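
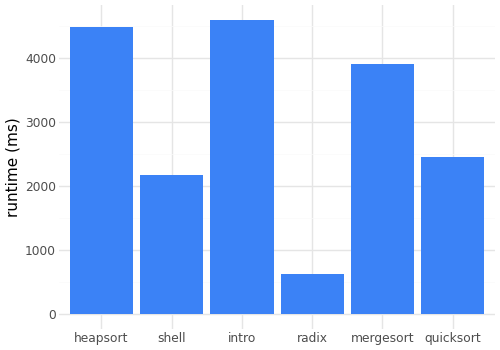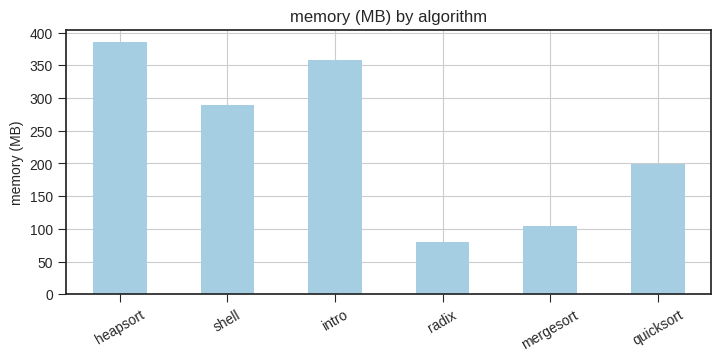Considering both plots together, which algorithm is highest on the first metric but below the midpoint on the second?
Chart 2 median memory (MB) ≈ 250; below-median algorithms: radix, mergesort, quicksort. Among those, mergesort has the highest runtime (ms) (≈ 4000).

mergesort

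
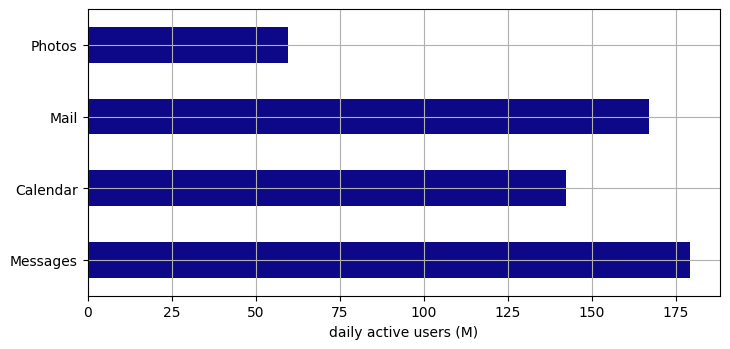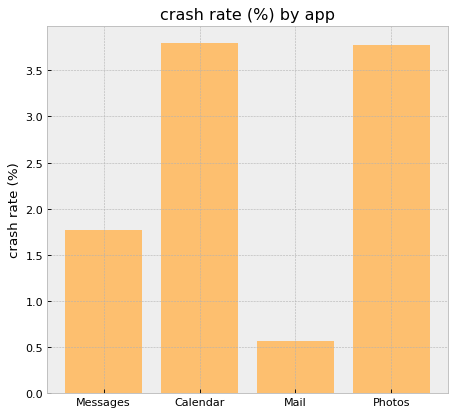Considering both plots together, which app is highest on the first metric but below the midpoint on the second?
Messages

Chart 2 median crash rate (%) ≈ 3; below-median apps: Messages, Mail. Among those, Messages has the highest daily active users (M) (≈ 180).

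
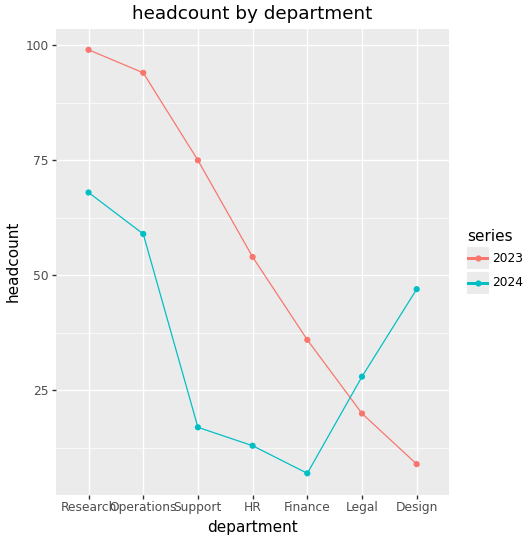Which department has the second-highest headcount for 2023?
Top 3 for 2023: Research ≈ 100, Operations ≈ 90, Support ≈ 80.

Operations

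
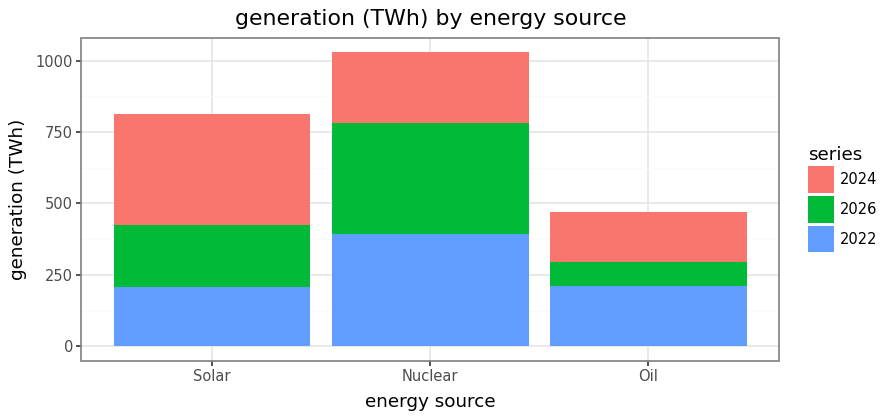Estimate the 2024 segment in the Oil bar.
2024 top ≈ 500, bottom ≈ 300; segment ≈ 200.

≈ 200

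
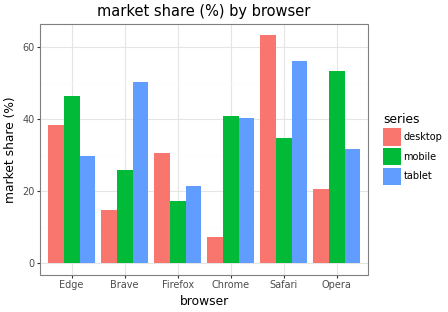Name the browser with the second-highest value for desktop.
Edge

Top 3 for desktop: Safari ≈ 60, Edge ≈ 40, Firefox ≈ 30.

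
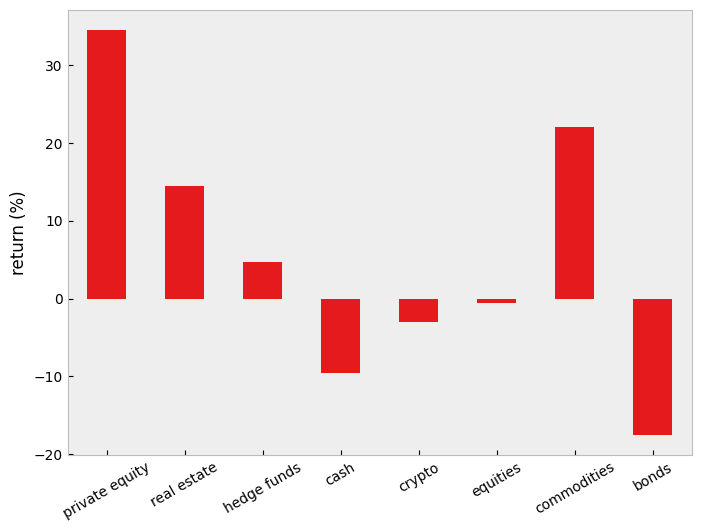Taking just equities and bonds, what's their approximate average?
(0 + -20) / 2 ≈ -10.

≈ -10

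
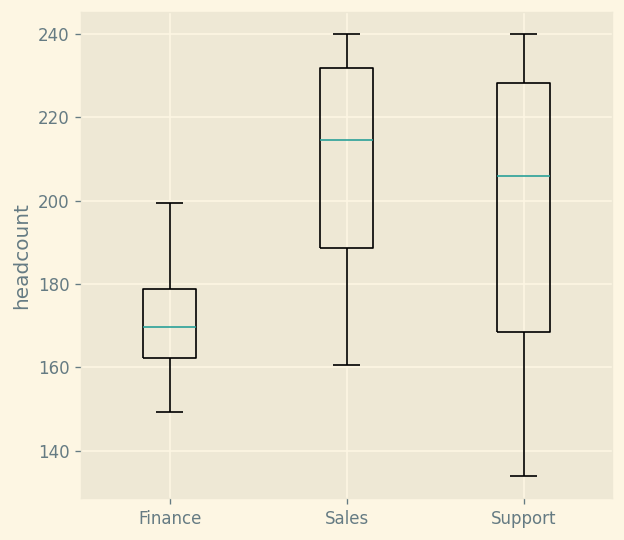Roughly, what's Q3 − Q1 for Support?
Q3 ≈ 230, Q1 ≈ 170; IQR ≈ 60.

≈ 60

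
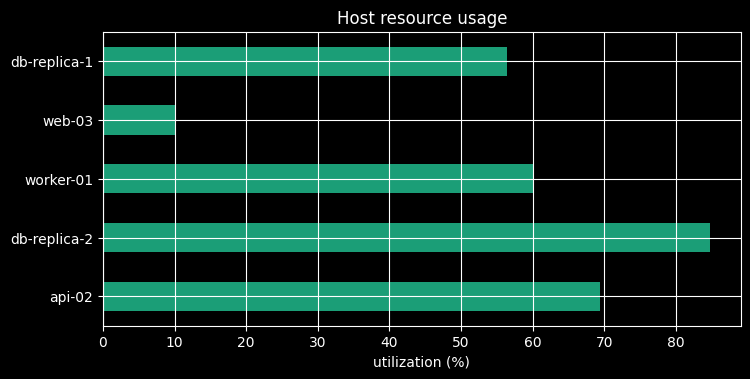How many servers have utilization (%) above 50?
4

Above 50: api-02, db-replica-2, worker-01, db-replica-1.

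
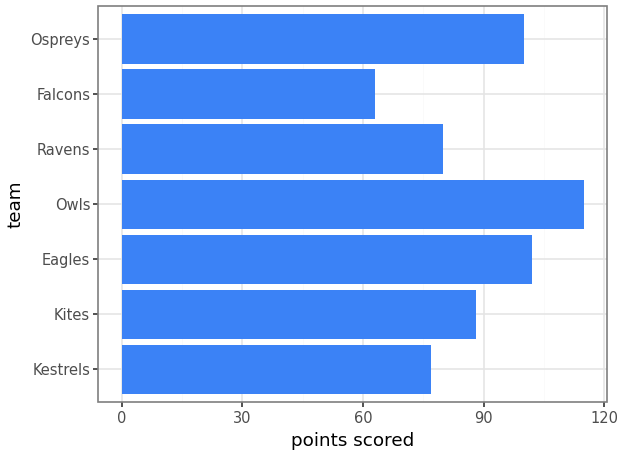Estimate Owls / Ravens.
Owls ≈ 120, Ravens ≈ 80; 120/80 ≈ 1.5.

≈ 1.5×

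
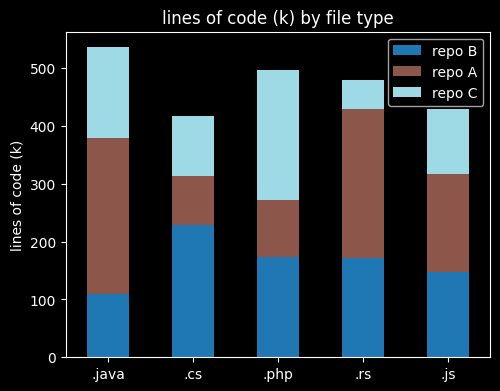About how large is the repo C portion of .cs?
≈ 100

repo C top ≈ 400, bottom ≈ 300; segment ≈ 100.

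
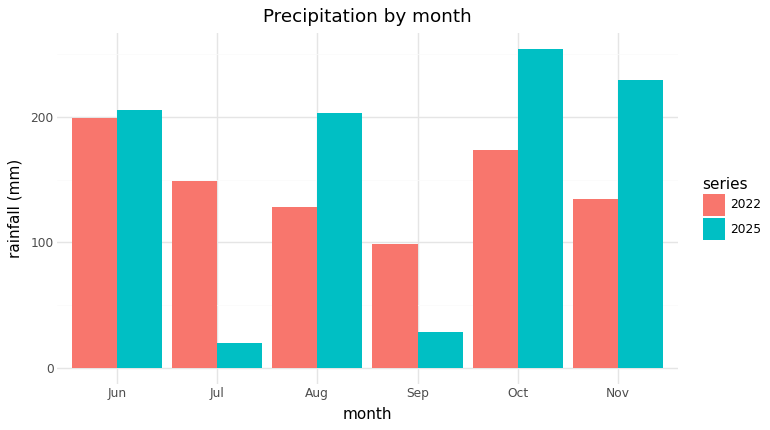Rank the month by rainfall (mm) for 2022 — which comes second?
Oct

Top 3 for 2022: Jun ≈ 200, Oct ≈ 175, Jul ≈ 150.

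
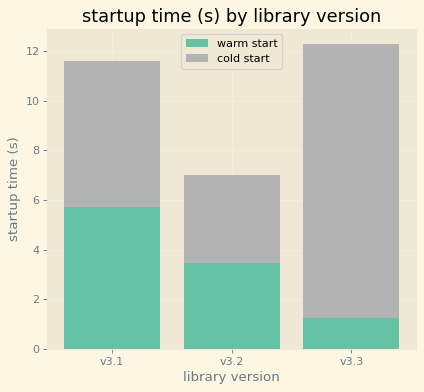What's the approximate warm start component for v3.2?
≈ 4

warm start top ≈ 4, bottom ≈ 0; segment ≈ 4.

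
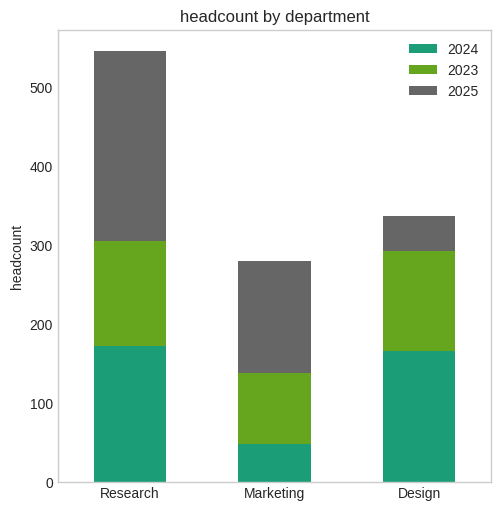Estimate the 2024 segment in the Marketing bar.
≈ 50

2024 top ≈ 50, bottom ≈ 0; segment ≈ 50.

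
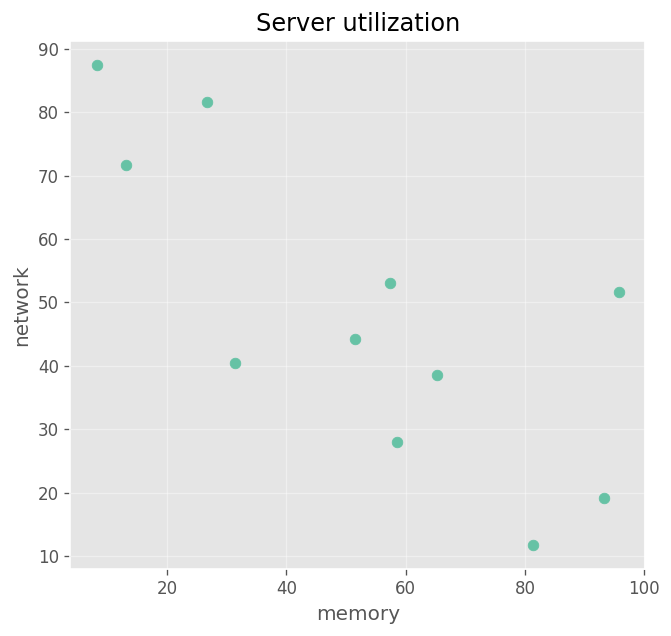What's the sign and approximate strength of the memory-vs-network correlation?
Points are negatively correlated; strong (|r| ≈ 0.8).

negative, strong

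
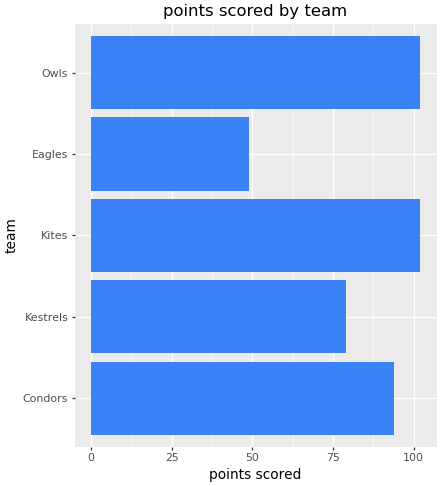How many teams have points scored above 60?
4

Above 60: Condors, Kestrels, Kites, Owls.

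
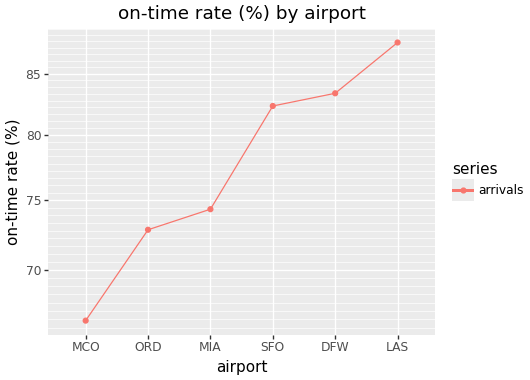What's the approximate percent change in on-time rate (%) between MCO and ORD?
≈ +9.1%

MCO ≈ 66, ORD ≈ 72; (72 − 66) / 66 ≈ +9.1%.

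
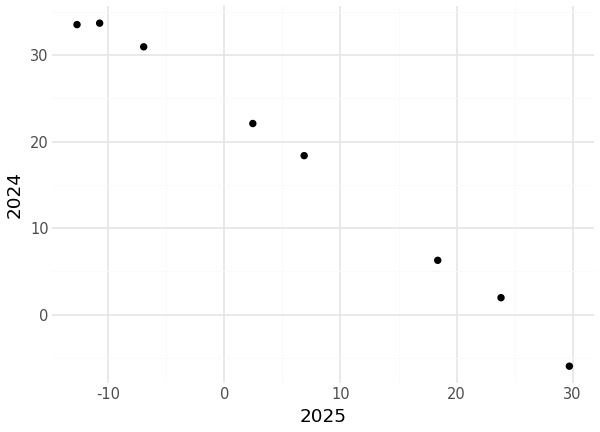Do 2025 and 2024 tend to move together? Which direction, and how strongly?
Points are negatively correlated; strong (|r| ≈ 1.0).

negative, strong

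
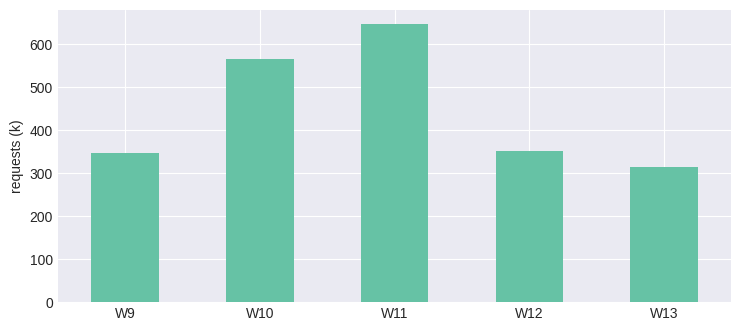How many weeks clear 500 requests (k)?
Above 500: W10, W11.

2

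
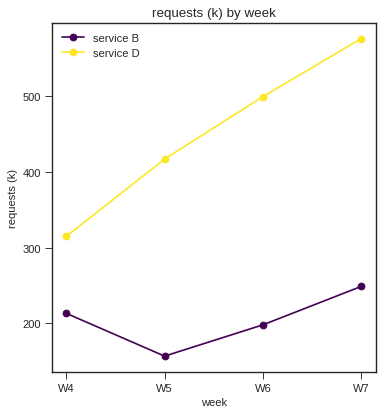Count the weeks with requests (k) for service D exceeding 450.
2

Above 450: W6, W7.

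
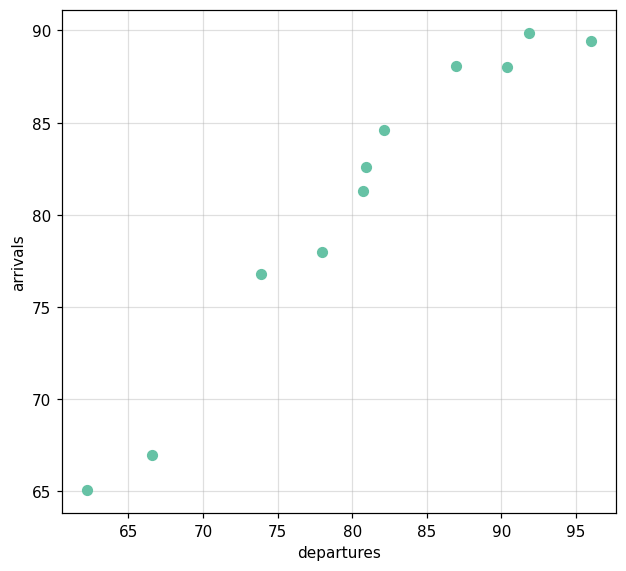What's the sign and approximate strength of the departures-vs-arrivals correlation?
Points are positively correlated; strong (|r| ≈ 1.0).

positive, strong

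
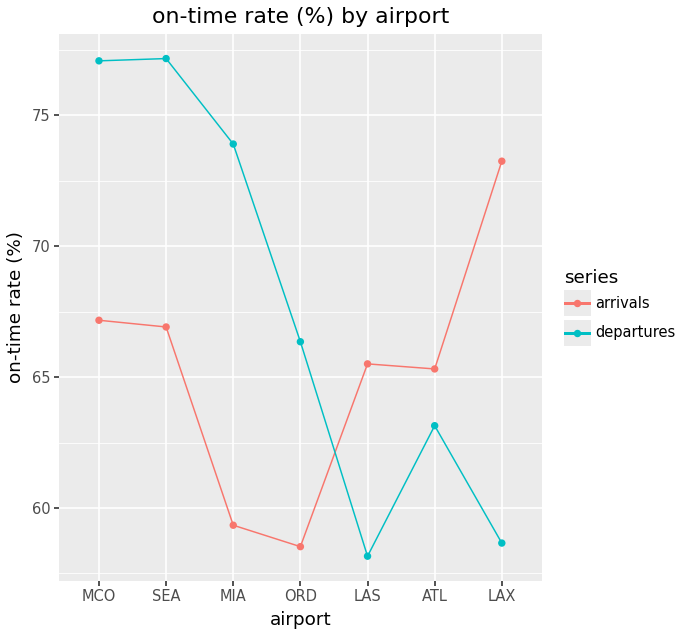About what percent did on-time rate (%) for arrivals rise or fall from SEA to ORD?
SEA ≈ 66, ORD ≈ 58; (58 − 66) / 66 ≈ -12.1%.

≈ -12.1%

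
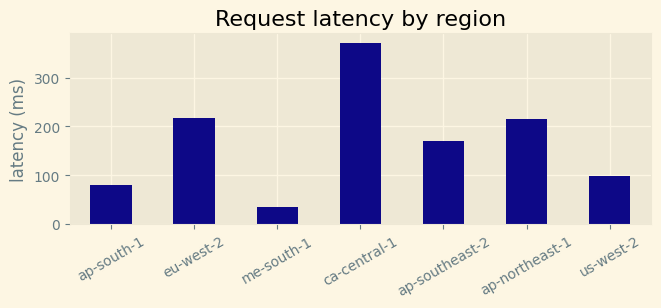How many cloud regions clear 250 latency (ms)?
1

Above 250: ca-central-1.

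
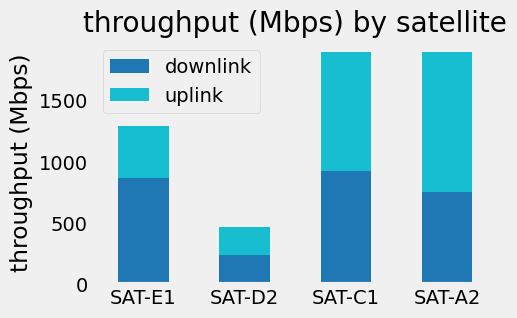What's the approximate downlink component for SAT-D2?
downlink top ≈ 200, bottom ≈ 0; segment ≈ 200.

≈ 200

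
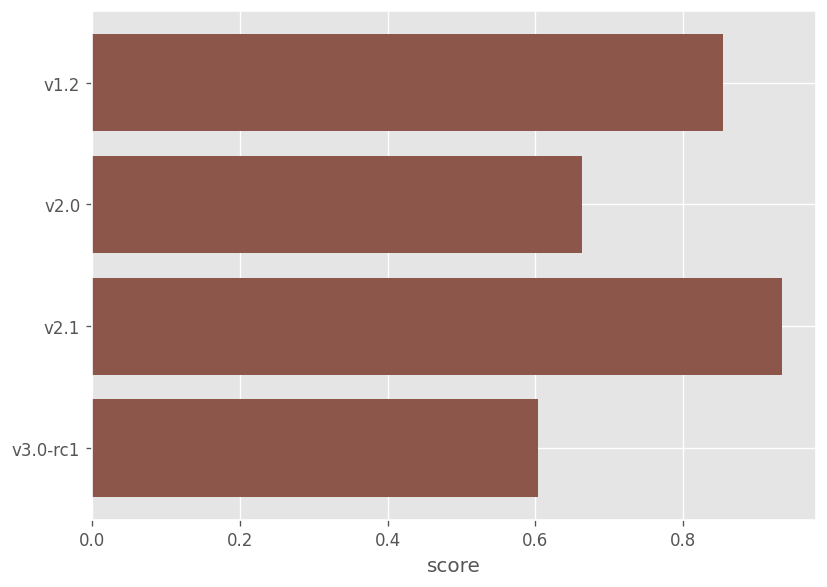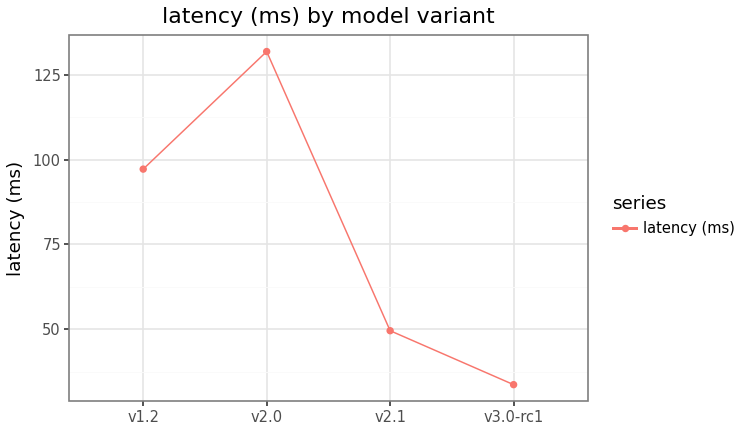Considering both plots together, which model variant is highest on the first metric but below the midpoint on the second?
v2.1

Chart 2 median latency (ms) ≈ 80; below-median model variants: v2.1, v3.0-rc1. Among those, v2.1 has the highest score (≈ 0.9).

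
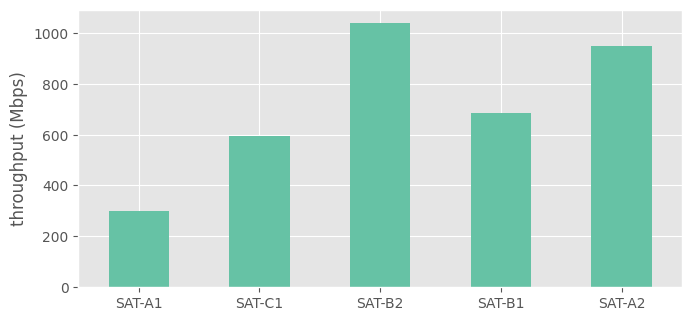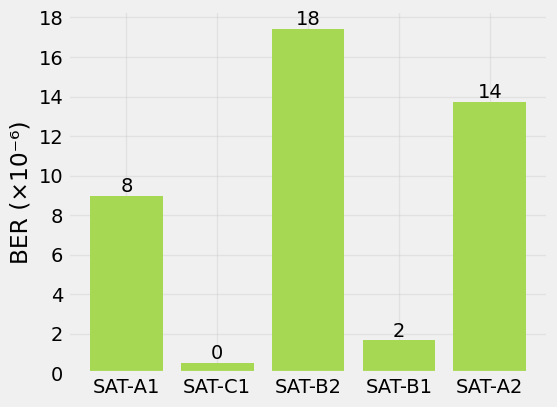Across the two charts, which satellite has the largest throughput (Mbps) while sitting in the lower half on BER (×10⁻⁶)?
SAT-B1

Chart 2 median BER (×10⁻⁶) ≈ 8; below-median satellites: SAT-C1, SAT-B1. Among those, SAT-B1 has the highest throughput (Mbps) (≈ 700).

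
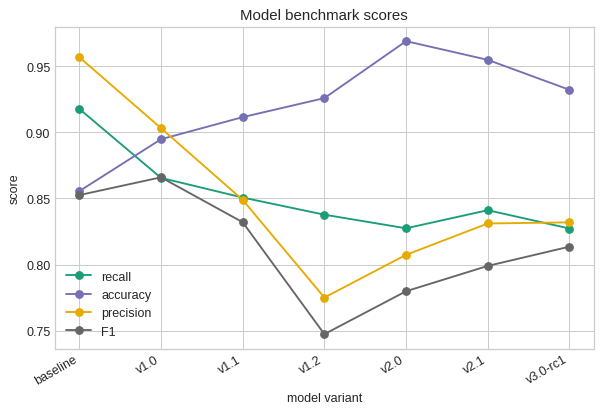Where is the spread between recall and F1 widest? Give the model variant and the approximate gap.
v1.2: recall ≈ 0.84, F1 ≈ 0.74 → gap ≈ 0.10. Next-largest (baseline) is only ≈ 0.06.

v1.2, ≈ 0.10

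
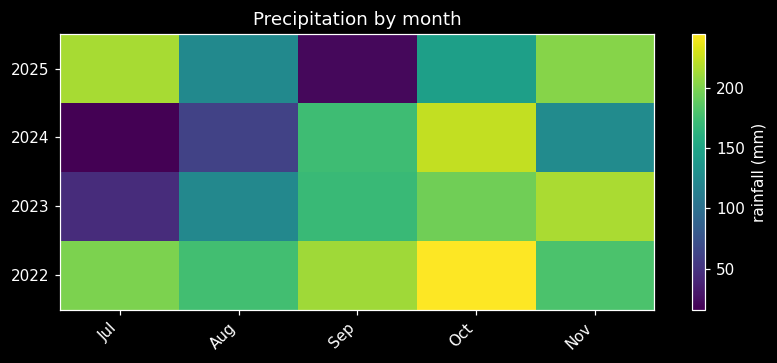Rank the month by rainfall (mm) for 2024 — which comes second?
Sep

Top 3 for 2024: Oct ≈ 220, Sep ≈ 180, Nov ≈ 120.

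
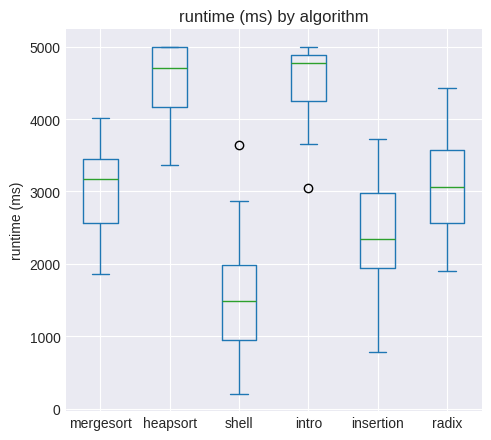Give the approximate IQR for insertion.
≈ 1000

Q3 ≈ 3000, Q1 ≈ 2000; IQR ≈ 1000.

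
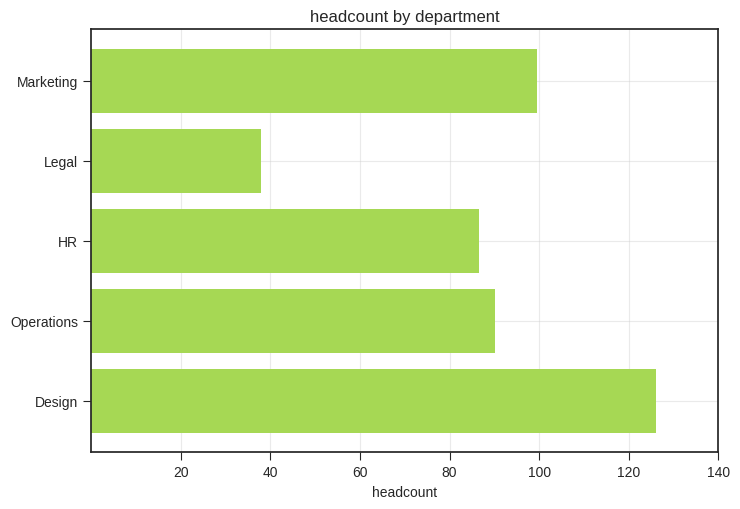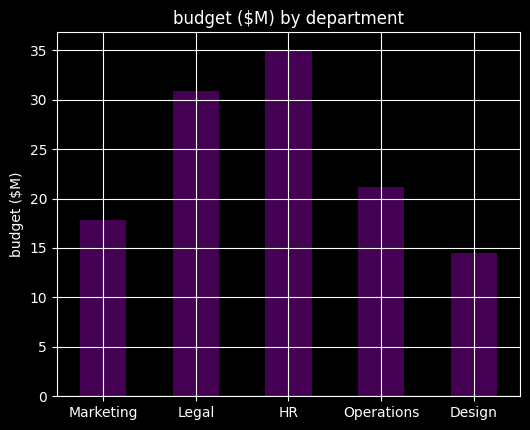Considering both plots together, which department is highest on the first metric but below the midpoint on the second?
Design

Chart 2 median budget ($M) ≈ 20; below-median departments: Marketing, Design. Among those, Design has the highest headcount (≈ 120).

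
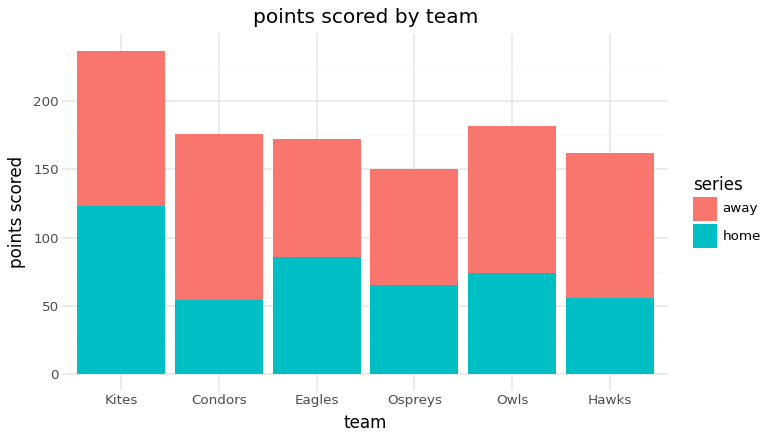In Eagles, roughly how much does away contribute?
≈ 100

away top ≈ 180, bottom ≈ 80; segment ≈ 100.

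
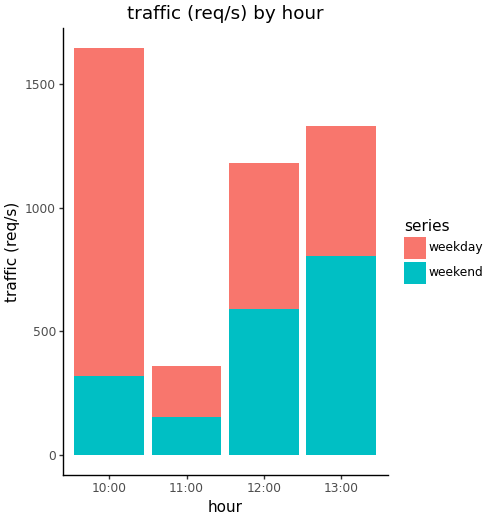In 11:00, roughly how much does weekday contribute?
≈ 200

weekday top ≈ 400, bottom ≈ 200; segment ≈ 200.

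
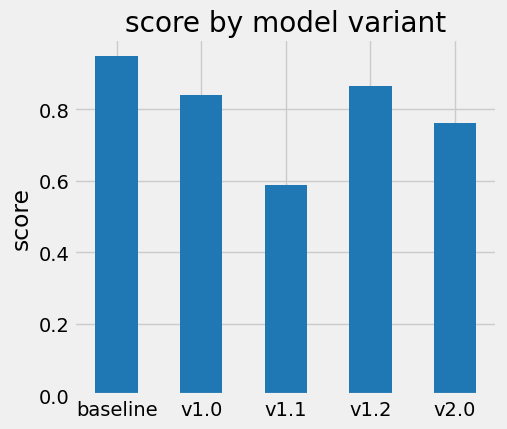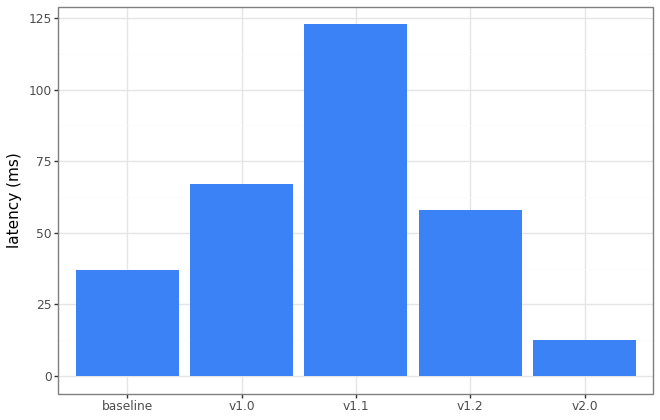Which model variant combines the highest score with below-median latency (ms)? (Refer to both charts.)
baseline

Chart 2 median latency (ms) ≈ 60; below-median model variants: baseline, v2.0. Among those, baseline has the highest score (≈ 0.9).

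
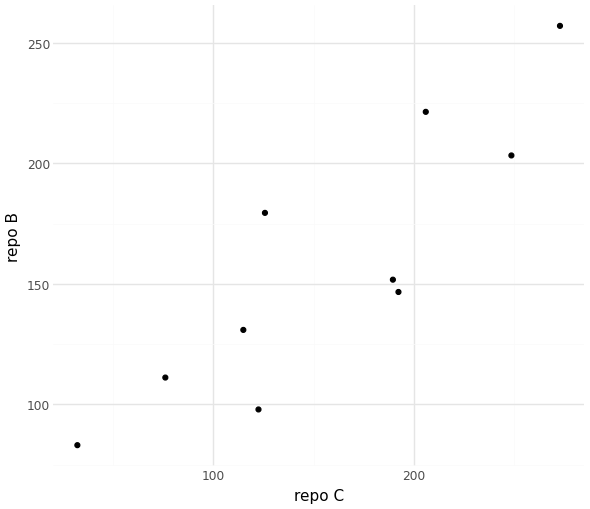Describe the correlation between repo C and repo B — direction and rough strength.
Points are positively correlated; strong (|r| ≈ 0.9).

positive, strong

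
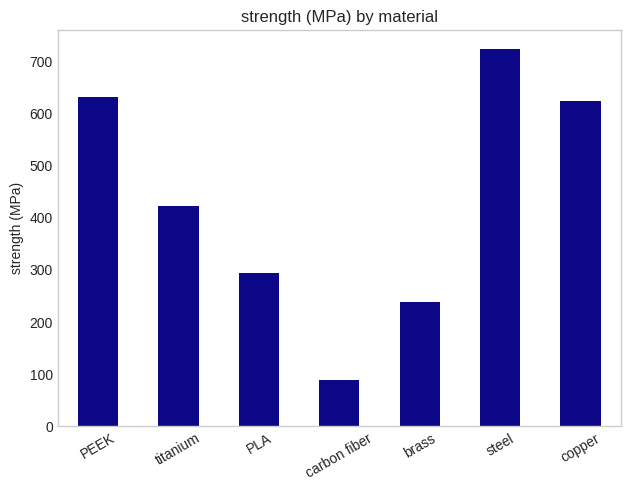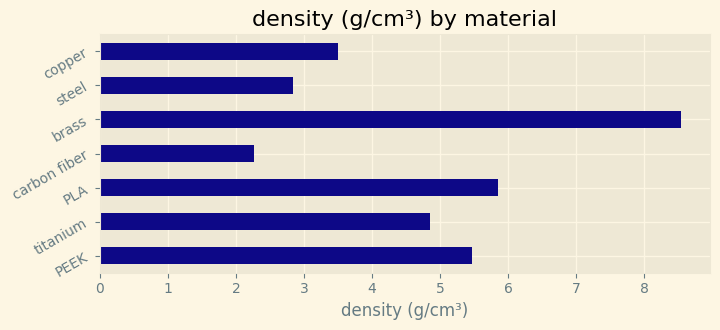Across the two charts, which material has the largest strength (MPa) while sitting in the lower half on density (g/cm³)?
Chart 2 median density (g/cm³) ≈ 5; below-median materials: carbon fiber, steel, copper. Among those, steel has the highest strength (MPa) (≈ 700).

steel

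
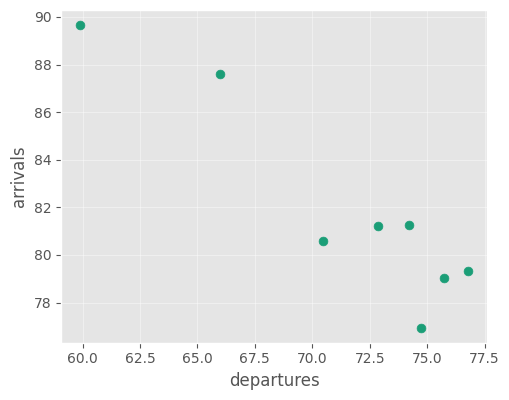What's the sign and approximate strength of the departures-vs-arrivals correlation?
negative, strong

Points are negatively correlated; strong (|r| ≈ 0.9).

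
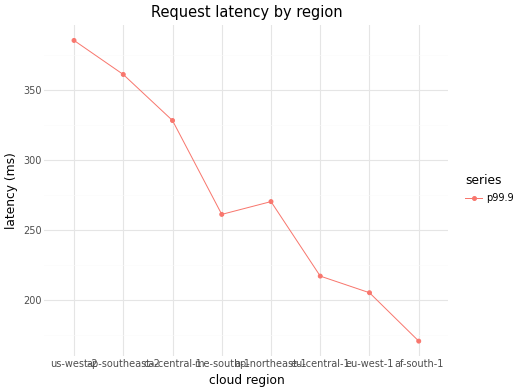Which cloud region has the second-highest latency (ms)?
ap-southeast-2

Top 3: us-west-2 ≈ 380, ap-southeast-2 ≈ 360, ca-central-1 ≈ 320.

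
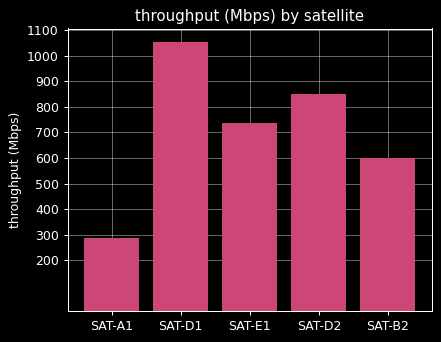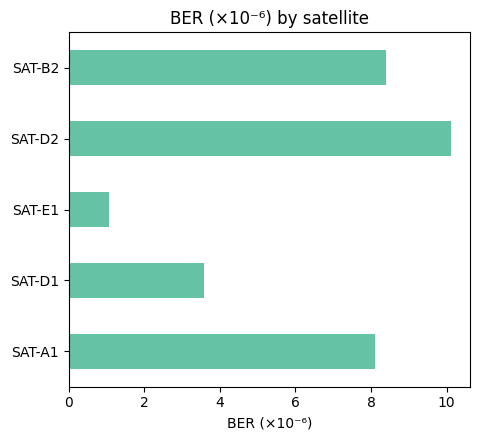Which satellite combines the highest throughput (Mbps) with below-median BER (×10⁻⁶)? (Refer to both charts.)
SAT-D1

Chart 2 median BER (×10⁻⁶) ≈ 8; below-median satellites: SAT-D1, SAT-E1. Among those, SAT-D1 has the highest throughput (Mbps) (≈ 1100).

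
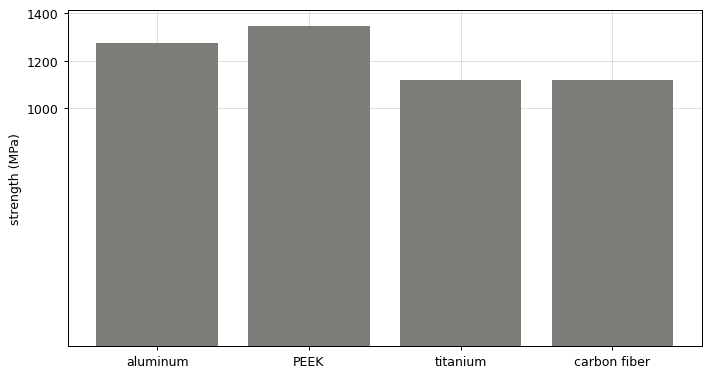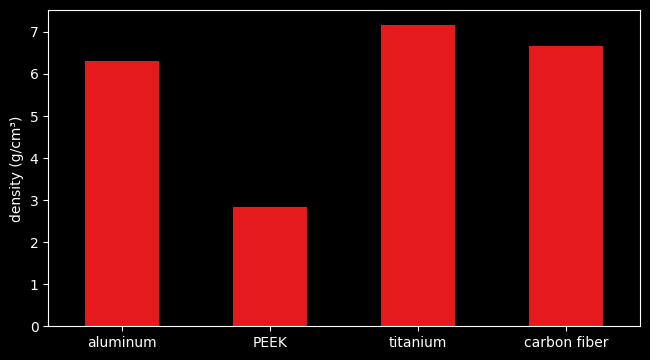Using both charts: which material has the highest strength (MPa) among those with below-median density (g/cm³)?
Chart 2 median density (g/cm³) ≈ 6; below-median materials: aluminum, PEEK. Among those, PEEK has the highest strength (MPa) (≈ 1400).

PEEK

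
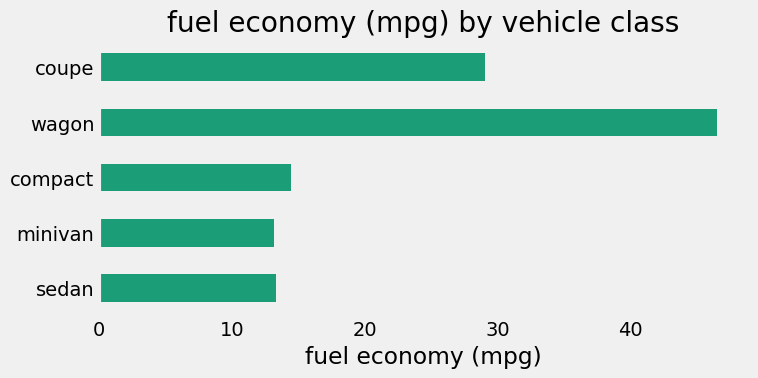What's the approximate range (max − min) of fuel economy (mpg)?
≈ 30

Max wagon ≈ 45, min minivan ≈ 15; range ≈ 30.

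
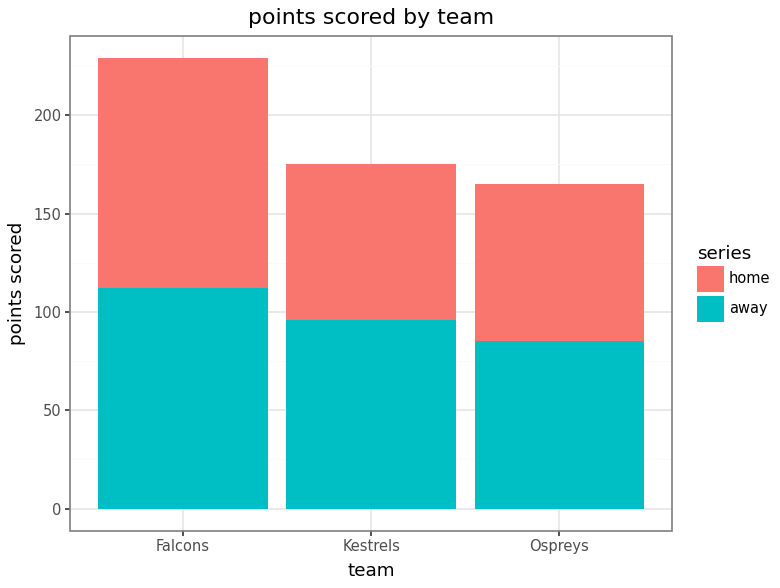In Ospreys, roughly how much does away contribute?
away top ≈ 80, bottom ≈ 0; segment ≈ 80.

≈ 80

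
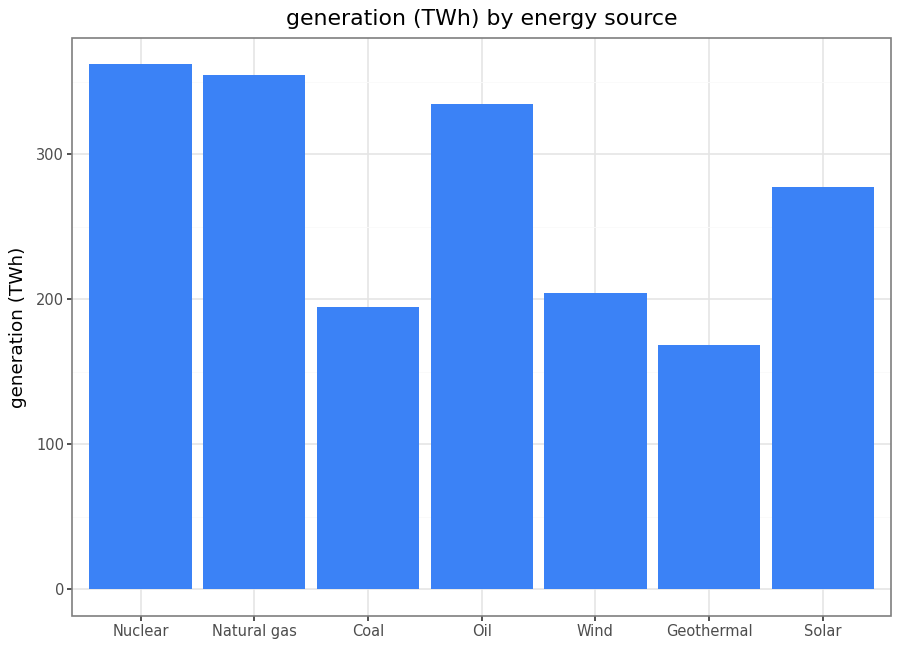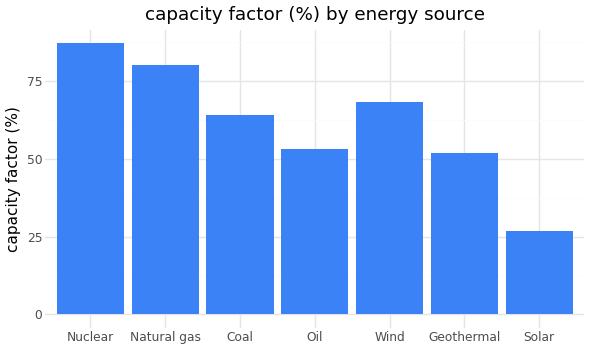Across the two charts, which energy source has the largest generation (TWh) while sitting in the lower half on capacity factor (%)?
Chart 2 median capacity factor (%) ≈ 60; below-median energy sources: Oil, Geothermal, Solar. Among those, Oil has the highest generation (TWh) (≈ 350).

Oil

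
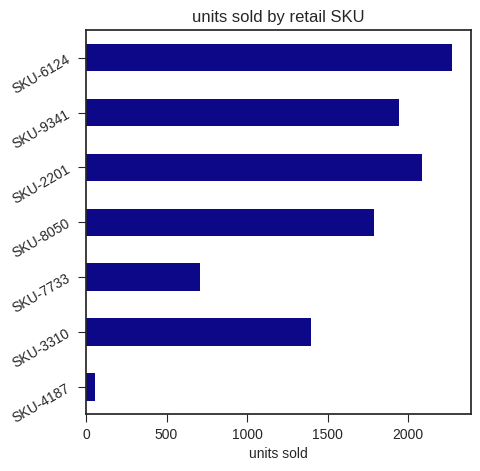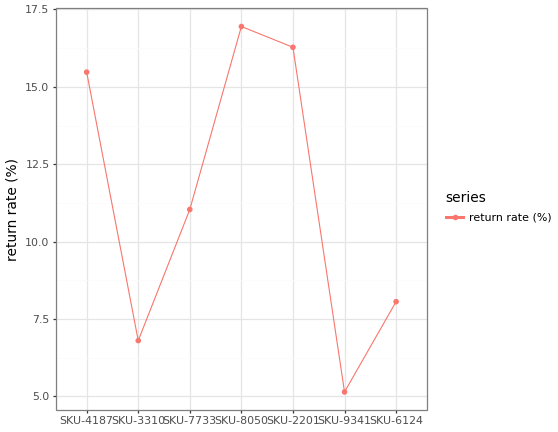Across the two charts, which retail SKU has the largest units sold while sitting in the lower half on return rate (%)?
Chart 2 median return rate (%) ≈ 12; below-median retail SKUs: SKU-3310, SKU-9341, SKU-6124. Among those, SKU-6124 has the highest units sold (≈ 2500).

SKU-6124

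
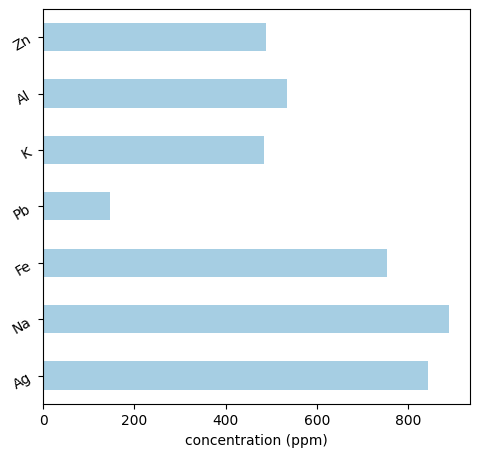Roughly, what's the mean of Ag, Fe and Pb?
(800 + 800 + 100) / 3 ≈ 567.

≈ 567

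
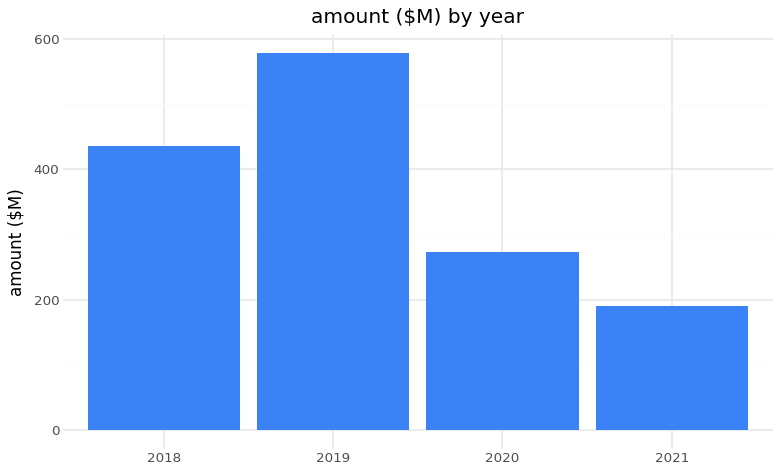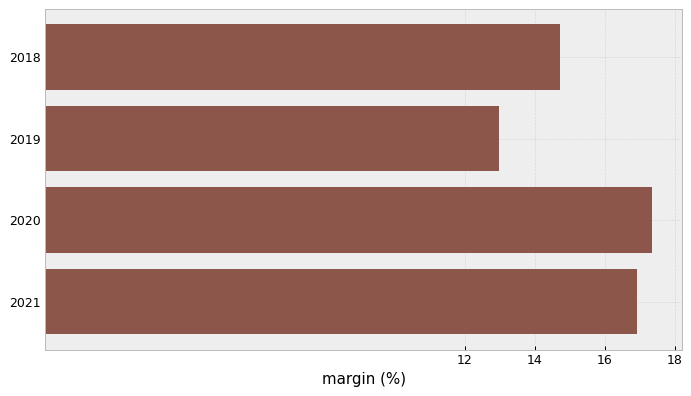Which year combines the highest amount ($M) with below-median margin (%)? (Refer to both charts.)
Chart 2 median margin (%) ≈ 16; below-median years: 2018, 2019. Among those, 2019 has the highest amount ($M) (≈ 600).

2019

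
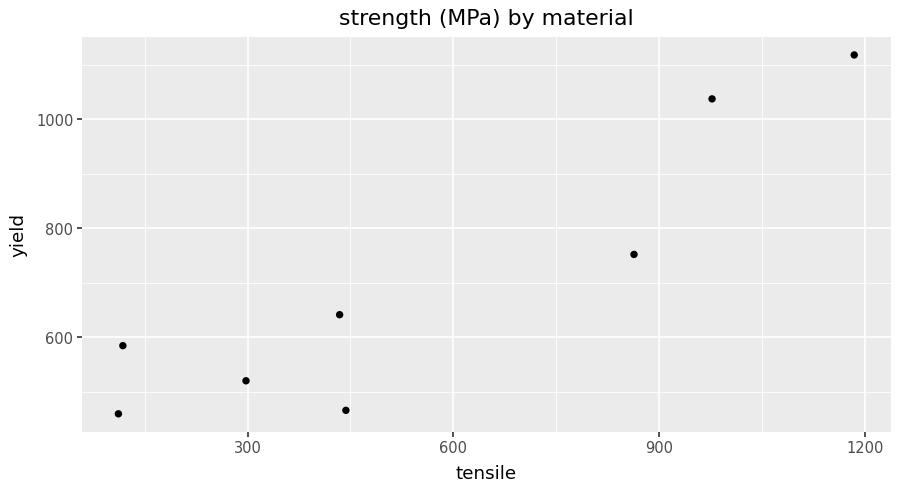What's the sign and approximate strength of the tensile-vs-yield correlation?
Points are positively correlated; strong (|r| ≈ 0.9).

positive, strong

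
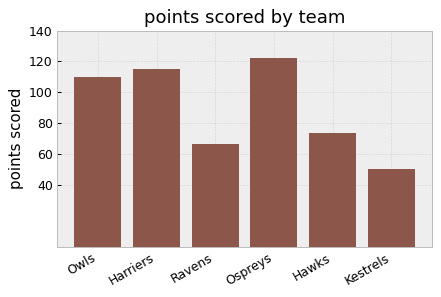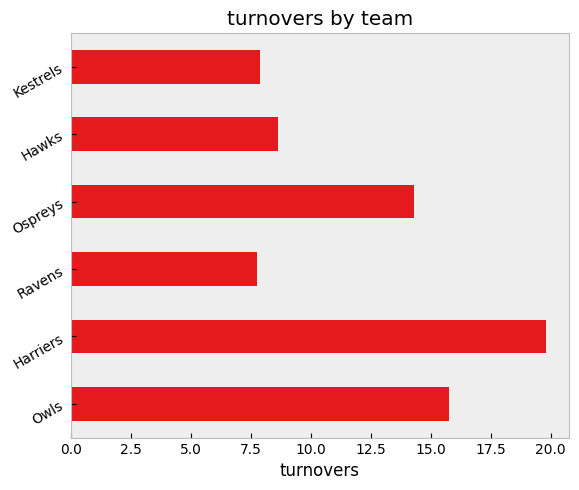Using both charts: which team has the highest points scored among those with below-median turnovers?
Chart 2 median turnovers ≈ 12; below-median teams: Ravens, Hawks, Kestrels. Among those, Hawks has the highest points scored (≈ 80).

Hawks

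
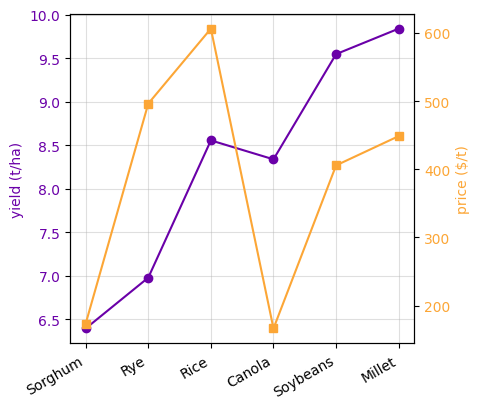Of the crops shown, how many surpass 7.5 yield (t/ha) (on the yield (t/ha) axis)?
4

Above 7.5: Rice, Canola, Soybeans, Millet.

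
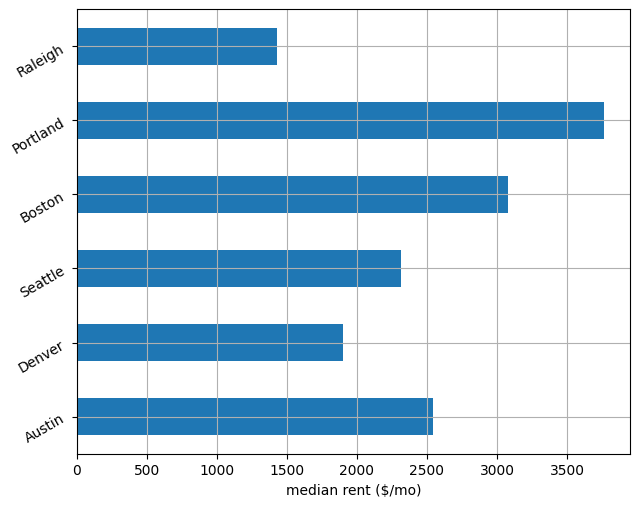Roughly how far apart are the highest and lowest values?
≈ 2500

Max Portland ≈ 4000, min Raleigh ≈ 1500; range ≈ 2500.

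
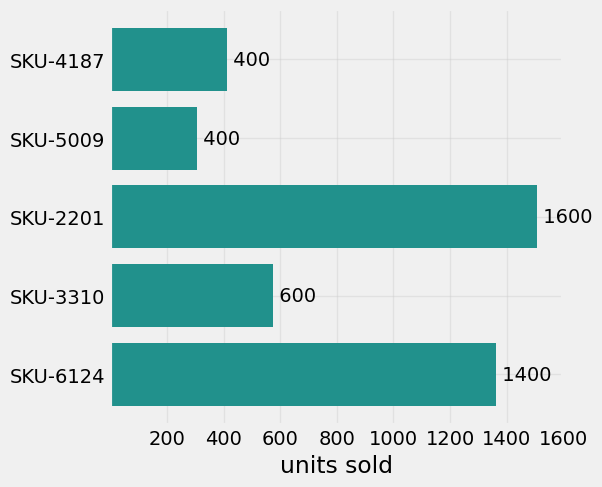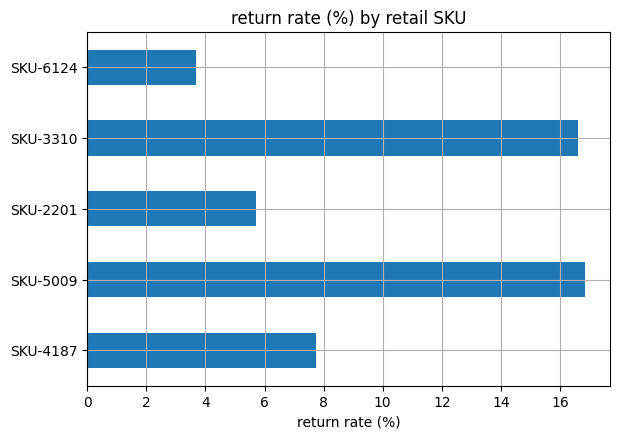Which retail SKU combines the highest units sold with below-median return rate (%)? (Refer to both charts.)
SKU-2201

Chart 2 median return rate (%) ≈ 8; below-median retail SKUs: SKU-2201, SKU-6124. Among those, SKU-2201 has the highest units sold (≈ 1600).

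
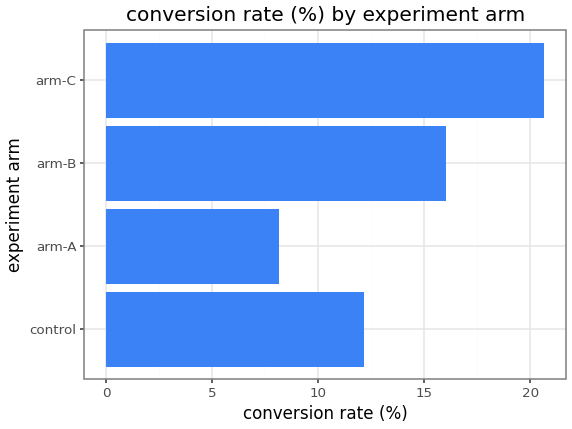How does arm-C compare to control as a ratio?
≈ 1.67×

arm-C ≈ 20, control ≈ 12; 20/12 ≈ 1.67.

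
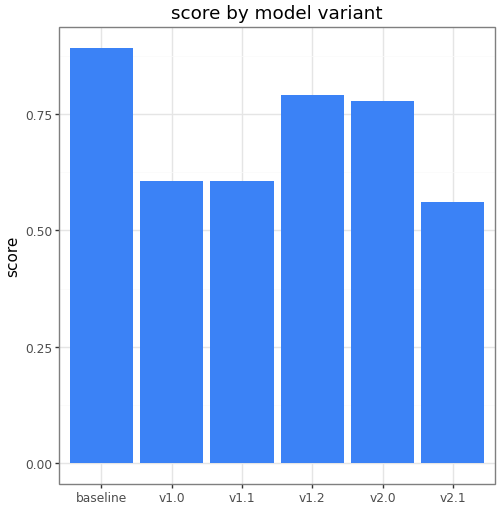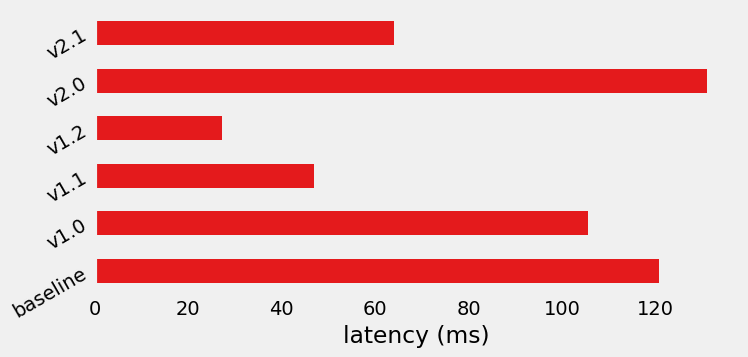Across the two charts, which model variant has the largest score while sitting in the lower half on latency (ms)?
v1.2

Chart 2 median latency (ms) ≈ 80; below-median model variants: v1.1, v1.2, v2.1. Among those, v1.2 has the highest score (≈ 0.8).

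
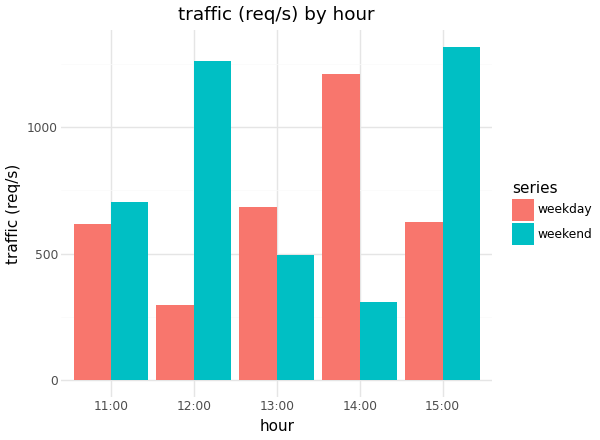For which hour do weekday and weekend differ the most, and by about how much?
12:00, ≈ 1000 req/s

12:00: weekday ≈ 200, weekend ≈ 1200 → gap ≈ 1000. Next-largest (14:00) is only ≈ 800.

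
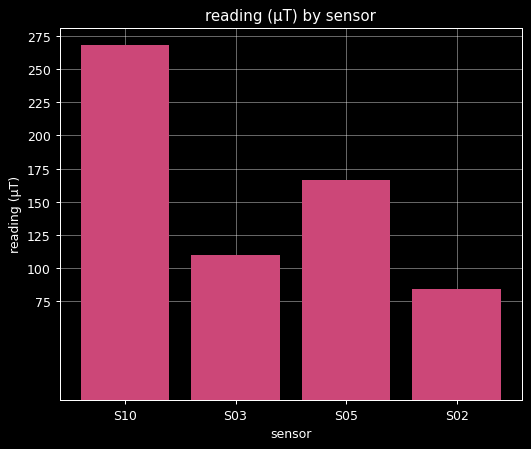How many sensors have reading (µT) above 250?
1

Above 250: S10.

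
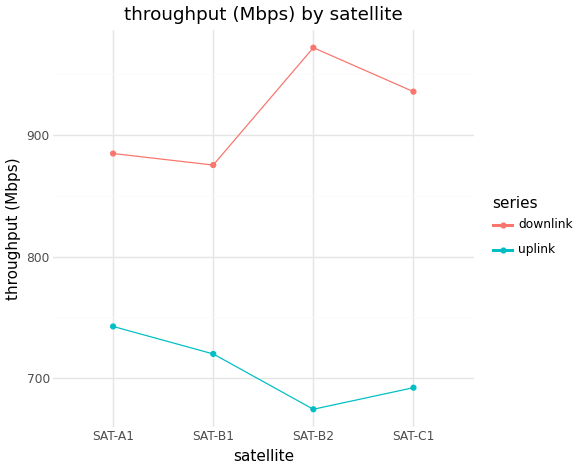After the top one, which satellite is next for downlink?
SAT-C1

Top 3 for downlink: SAT-B2 ≈ 975, SAT-C1 ≈ 925, SAT-A1 ≈ 875.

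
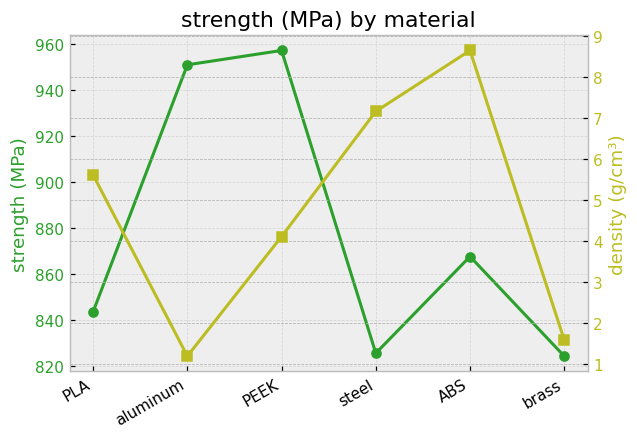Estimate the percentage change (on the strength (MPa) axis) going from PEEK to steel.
≈ -14.6%

PEEK ≈ 960, steel ≈ 820; (820 − 960) / 960 ≈ -14.6%.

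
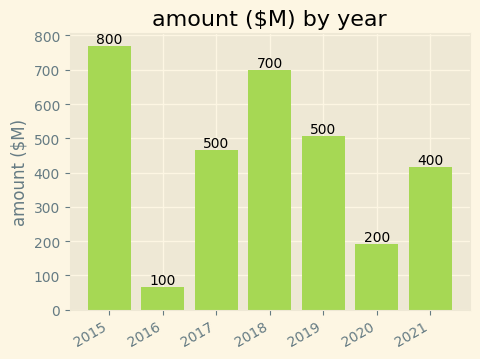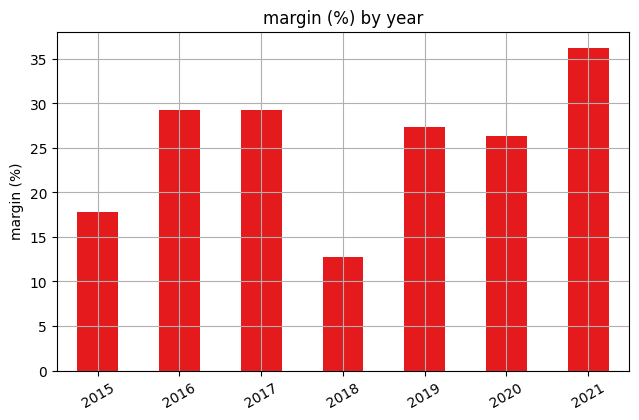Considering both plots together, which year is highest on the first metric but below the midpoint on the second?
Chart 2 median margin (%) ≈ 25; below-median years: 2015, 2018, 2020. Among those, 2015 has the highest amount ($M) (≈ 800).

2015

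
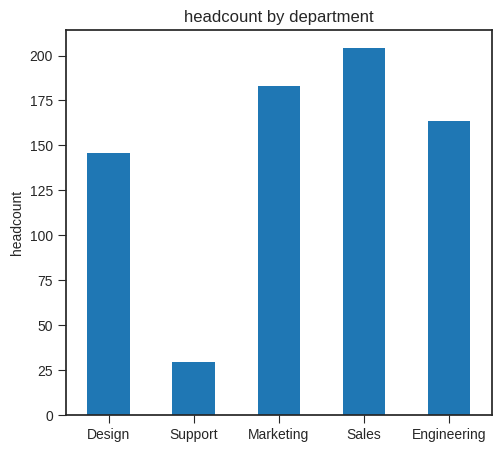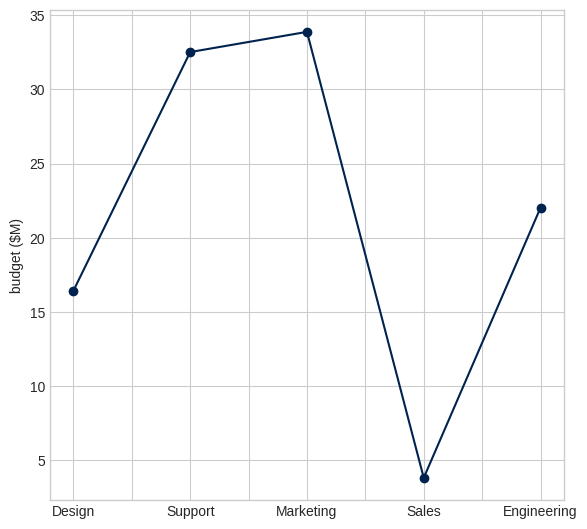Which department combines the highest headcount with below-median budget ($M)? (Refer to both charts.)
Sales

Chart 2 median budget ($M) ≈ 20; below-median departments: Design, Sales. Among those, Sales has the highest headcount (≈ 200).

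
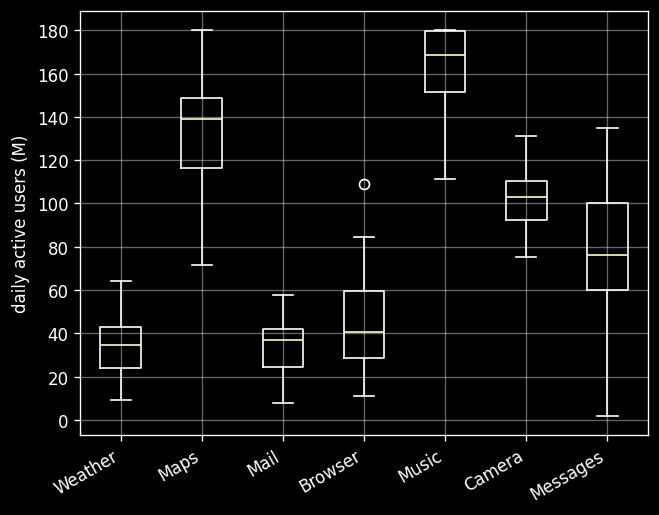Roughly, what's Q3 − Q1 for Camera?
≈ 20

Q3 ≈ 120, Q1 ≈ 100; IQR ≈ 20.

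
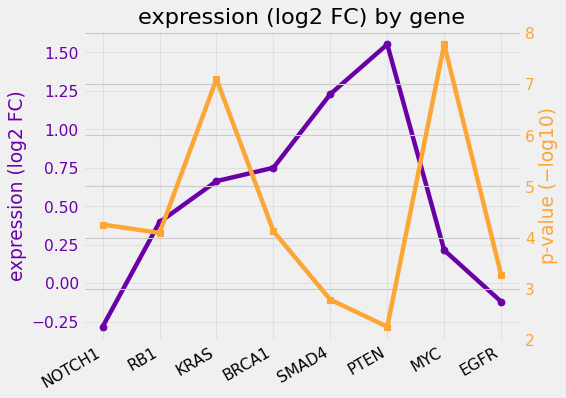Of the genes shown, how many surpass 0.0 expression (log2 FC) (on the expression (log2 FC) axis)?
Above 0.0: RB1, KRAS, BRCA1, SMAD4, PTEN, MYC.

6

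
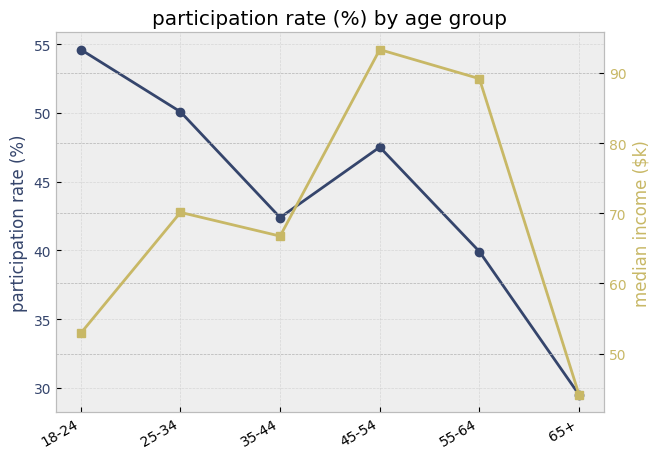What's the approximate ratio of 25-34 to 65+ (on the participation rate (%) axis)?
25-34 ≈ 50, 65+ ≈ 30; 50/30 ≈ 1.67.

≈ 1.67×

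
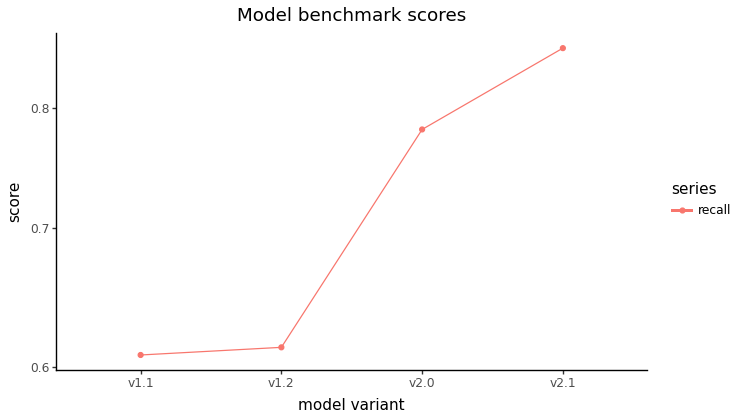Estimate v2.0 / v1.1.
≈ 1.33×

v2.0 ≈ 0.80, v1.1 ≈ 0.60; 0.80/0.60 ≈ 1.33.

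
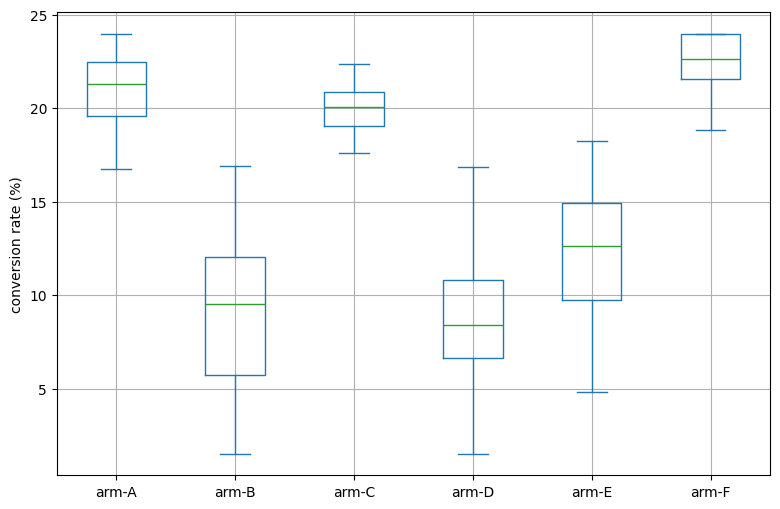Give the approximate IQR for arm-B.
Q3 ≈ 12, Q1 ≈ 6; IQR ≈ 6.

≈ 6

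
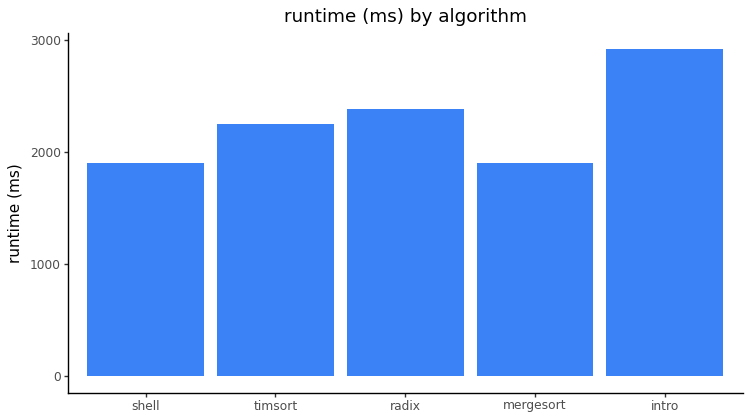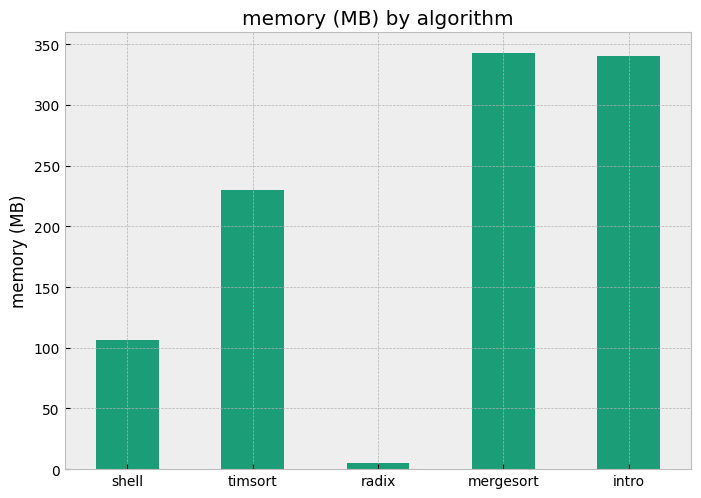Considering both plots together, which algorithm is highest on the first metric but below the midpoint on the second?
radix

Chart 2 median memory (MB) ≈ 250; below-median algorithms: shell, radix. Among those, radix has the highest runtime (ms) (≈ 2500).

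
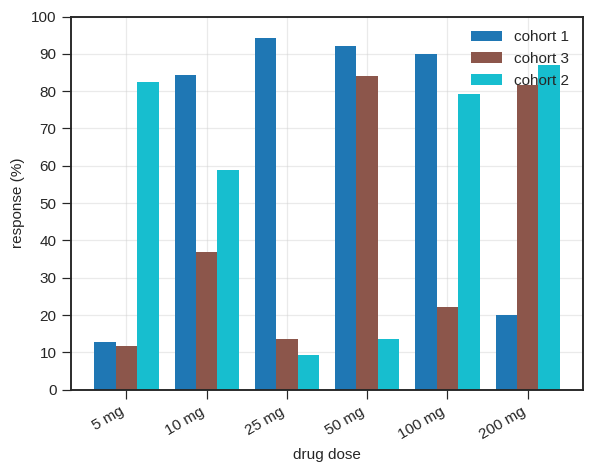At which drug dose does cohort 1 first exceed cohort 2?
5 mg: cohort 1 ≈ 10 vs cohort 2 ≈ 80 (not yet); 10 mg: cohort 1 ≈ 80 vs cohort 2 ≈ 60 (first crossover).

10 mg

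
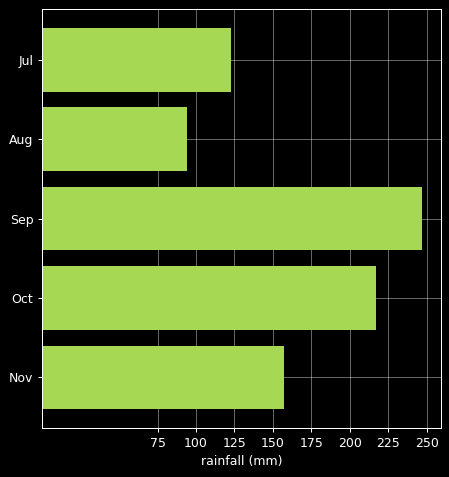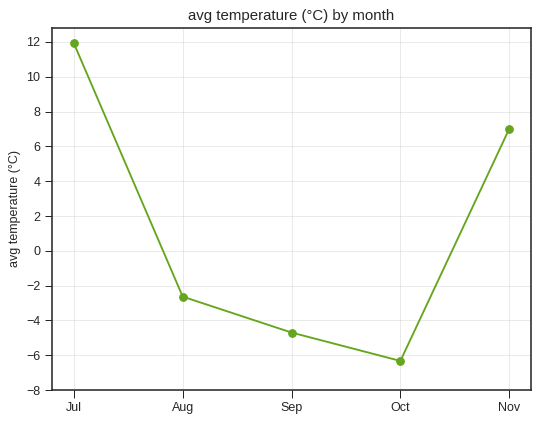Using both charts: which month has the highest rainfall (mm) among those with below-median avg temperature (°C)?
Chart 2 median avg temperature (°C) ≈ -2; below-median months: Sep, Oct. Among those, Sep has the highest rainfall (mm) (≈ 250).

Sep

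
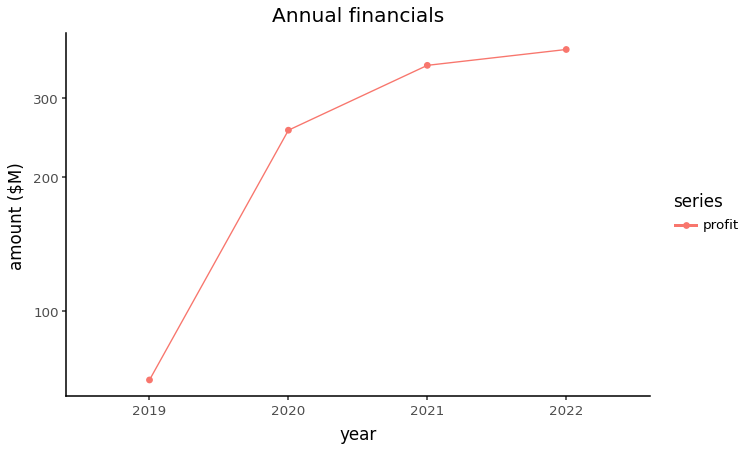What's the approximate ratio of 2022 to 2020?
2022 ≈ 400, 2020 ≈ 250; 400/250 ≈ 1.6.

≈ 1.6×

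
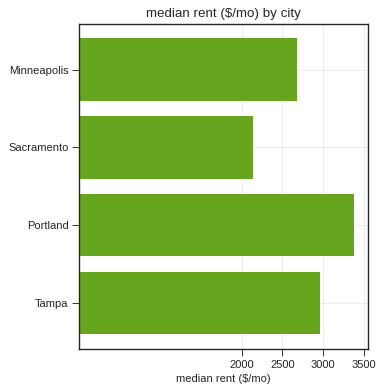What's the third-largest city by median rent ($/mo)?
Top 4: Portland ≈ 3500, Tampa ≈ 3000, Minneapolis ≈ 2500, Sacramento ≈ 2000.

Minneapolis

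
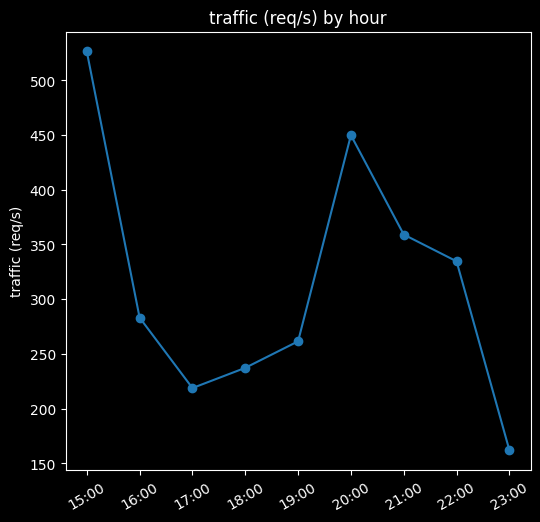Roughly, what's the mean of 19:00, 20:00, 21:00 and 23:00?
≈ 300

(250 + 450 + 350 + 150) / 4 ≈ 300.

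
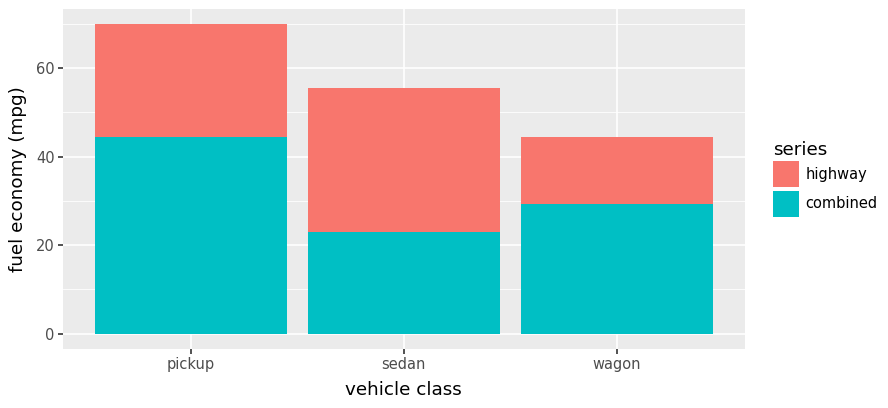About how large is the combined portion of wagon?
combined top ≈ 30, bottom ≈ 0; segment ≈ 30.

≈ 30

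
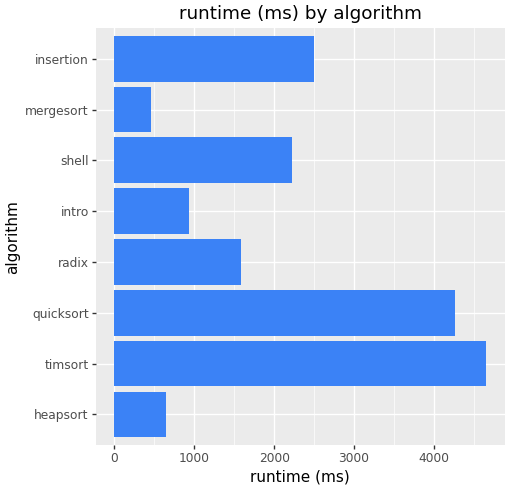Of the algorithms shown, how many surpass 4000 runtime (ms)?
Above 4000: timsort, quicksort.

2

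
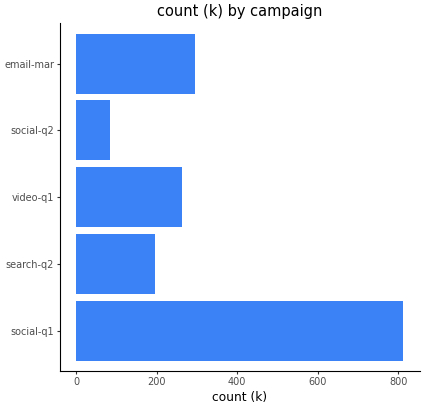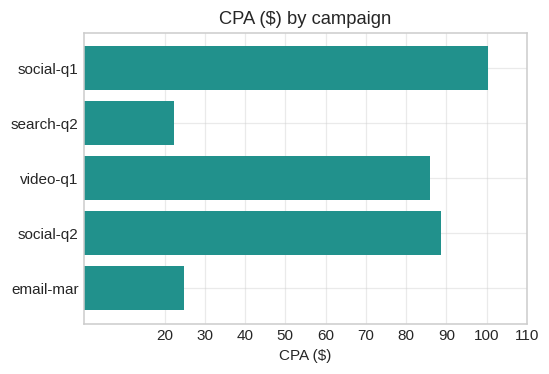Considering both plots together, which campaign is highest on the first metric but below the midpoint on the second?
Chart 2 median CPA ($) ≈ 90; below-median campaigns: search-q2, email-mar. Among those, email-mar has the highest count (k) (≈ 300).

email-mar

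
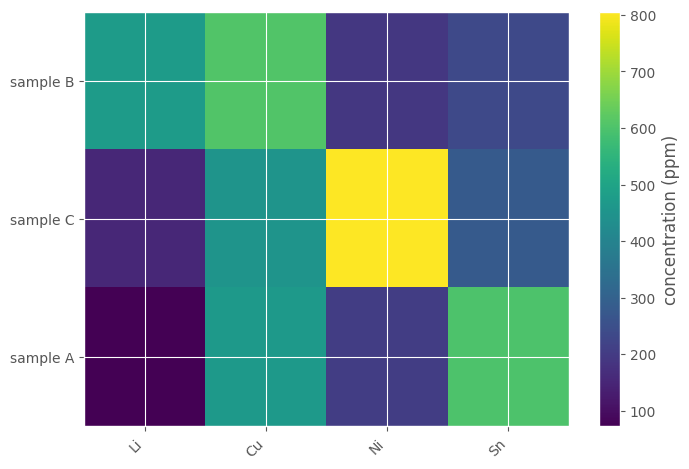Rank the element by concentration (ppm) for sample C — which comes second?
Top 3 for sample C: Ni ≈ 800, Cu ≈ 500, Sn ≈ 300.

Cu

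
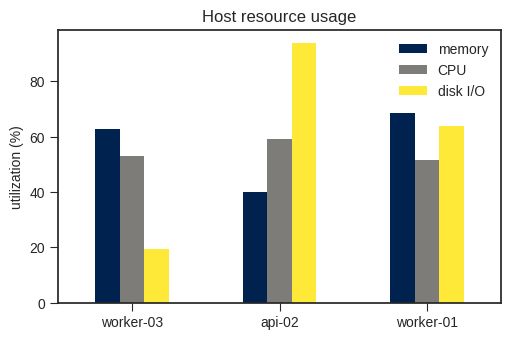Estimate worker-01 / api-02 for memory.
≈ 1.75×

worker-01 ≈ 70, api-02 ≈ 40; 70/40 ≈ 1.75.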